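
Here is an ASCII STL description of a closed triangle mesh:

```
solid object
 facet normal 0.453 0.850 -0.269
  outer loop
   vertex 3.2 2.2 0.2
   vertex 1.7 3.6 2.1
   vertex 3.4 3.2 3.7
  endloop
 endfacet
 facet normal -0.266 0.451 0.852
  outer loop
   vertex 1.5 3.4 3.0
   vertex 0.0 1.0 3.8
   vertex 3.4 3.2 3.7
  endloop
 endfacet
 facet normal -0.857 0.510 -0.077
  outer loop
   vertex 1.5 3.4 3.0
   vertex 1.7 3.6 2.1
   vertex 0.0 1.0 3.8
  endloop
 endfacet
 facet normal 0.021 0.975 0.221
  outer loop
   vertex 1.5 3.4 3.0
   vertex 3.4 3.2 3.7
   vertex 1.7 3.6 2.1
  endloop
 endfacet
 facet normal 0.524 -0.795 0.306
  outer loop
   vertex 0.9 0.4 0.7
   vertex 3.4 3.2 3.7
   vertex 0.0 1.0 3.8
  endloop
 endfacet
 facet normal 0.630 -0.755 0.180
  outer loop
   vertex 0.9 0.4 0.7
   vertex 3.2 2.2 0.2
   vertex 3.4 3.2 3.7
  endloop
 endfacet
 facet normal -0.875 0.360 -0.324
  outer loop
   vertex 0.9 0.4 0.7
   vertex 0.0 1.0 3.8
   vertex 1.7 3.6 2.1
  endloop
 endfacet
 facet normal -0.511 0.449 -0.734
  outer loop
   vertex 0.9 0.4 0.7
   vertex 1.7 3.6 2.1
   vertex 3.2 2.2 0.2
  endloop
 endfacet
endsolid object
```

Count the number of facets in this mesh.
8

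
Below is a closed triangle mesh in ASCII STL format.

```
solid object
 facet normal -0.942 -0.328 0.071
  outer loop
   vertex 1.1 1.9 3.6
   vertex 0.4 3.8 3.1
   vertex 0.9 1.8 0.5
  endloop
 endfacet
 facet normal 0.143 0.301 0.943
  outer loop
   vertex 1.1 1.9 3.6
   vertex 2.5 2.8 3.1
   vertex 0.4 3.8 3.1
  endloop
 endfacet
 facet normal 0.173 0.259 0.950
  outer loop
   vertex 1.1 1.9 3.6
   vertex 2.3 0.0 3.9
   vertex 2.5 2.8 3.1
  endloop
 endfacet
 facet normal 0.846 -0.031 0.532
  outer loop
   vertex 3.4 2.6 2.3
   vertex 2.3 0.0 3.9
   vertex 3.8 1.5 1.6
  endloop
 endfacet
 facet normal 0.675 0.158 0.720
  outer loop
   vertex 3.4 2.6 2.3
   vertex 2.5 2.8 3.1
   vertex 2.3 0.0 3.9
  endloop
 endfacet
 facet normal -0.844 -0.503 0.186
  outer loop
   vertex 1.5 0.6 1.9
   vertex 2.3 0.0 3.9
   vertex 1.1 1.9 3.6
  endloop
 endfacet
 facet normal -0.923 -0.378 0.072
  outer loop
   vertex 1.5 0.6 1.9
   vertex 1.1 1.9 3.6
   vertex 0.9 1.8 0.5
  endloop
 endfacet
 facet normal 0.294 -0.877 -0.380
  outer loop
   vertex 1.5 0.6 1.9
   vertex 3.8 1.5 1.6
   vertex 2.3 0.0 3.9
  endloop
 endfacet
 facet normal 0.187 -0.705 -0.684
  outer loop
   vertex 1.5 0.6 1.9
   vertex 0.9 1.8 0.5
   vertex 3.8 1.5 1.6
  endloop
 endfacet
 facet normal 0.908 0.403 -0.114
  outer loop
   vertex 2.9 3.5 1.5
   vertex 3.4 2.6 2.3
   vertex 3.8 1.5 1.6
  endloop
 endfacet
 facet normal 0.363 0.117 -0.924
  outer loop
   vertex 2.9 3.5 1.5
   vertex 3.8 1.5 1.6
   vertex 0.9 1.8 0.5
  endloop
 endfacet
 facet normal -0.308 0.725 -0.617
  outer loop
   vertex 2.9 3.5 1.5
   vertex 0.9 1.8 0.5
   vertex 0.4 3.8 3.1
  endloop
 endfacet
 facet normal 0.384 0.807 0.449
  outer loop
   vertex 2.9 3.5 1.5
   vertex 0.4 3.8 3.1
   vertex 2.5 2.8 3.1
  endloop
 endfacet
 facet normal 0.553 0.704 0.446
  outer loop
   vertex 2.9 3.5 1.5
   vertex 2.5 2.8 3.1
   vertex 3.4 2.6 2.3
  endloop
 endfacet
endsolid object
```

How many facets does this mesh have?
14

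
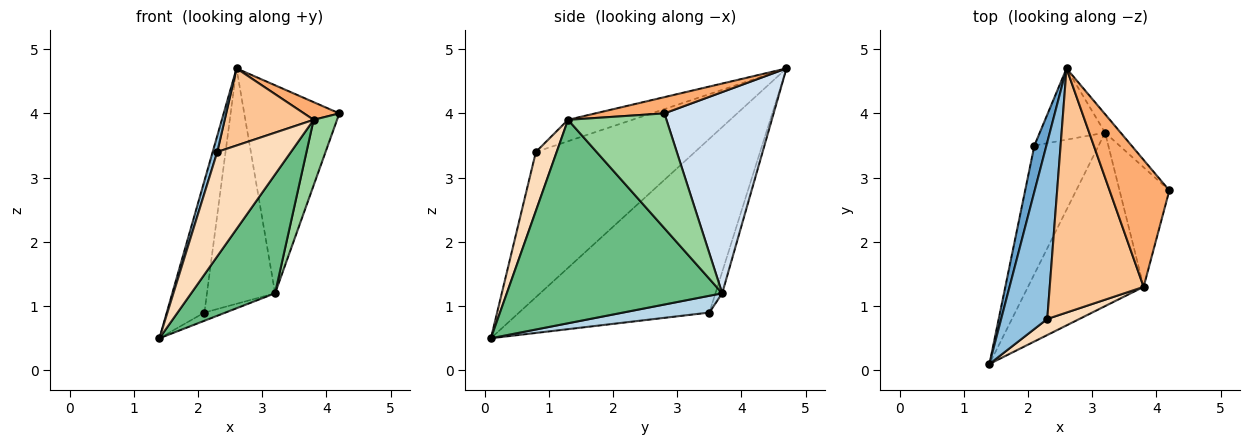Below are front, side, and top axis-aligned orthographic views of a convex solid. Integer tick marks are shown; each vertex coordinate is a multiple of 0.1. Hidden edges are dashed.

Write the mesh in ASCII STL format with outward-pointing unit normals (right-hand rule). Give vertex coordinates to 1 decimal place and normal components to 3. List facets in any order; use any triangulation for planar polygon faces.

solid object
 facet normal -0.979 0.194 0.068
  outer loop
   vertex 2.1 3.5 0.9
   vertex 1.4 0.1 0.5
   vertex 2.6 4.7 4.7
  endloop
 endfacet
 facet normal -0.953 -0.027 0.302
  outer loop
   vertex 2.3 0.8 3.4
   vertex 2.6 4.7 4.7
   vertex 1.4 0.1 0.5
  endloop
 endfacet
 facet normal 0.252 0.062 -0.966
  outer loop
   vertex 3.2 3.7 1.2
   vertex 1.4 0.1 0.5
   vertex 2.1 3.5 0.9
  endloop
 endfacet
 facet normal 0.753 0.656 -0.058
  outer loop
   vertex 3.2 3.7 1.2
   vertex 2.6 4.7 4.7
   vertex 4.2 2.8 4.0
  endloop
 endfacet
 facet normal -0.095 0.953 -0.288
  outer loop
   vertex 3.2 3.7 1.2
   vertex 2.1 3.5 0.9
   vertex 2.6 4.7 4.7
  endloop
 endfacet
 facet normal 0.260 -0.133 0.956
  outer loop
   vertex 3.8 1.3 3.9
   vertex 4.2 2.8 4.0
   vertex 2.6 4.7 4.7
  endloop
 endfacet
 facet normal -0.213 -0.294 0.932
  outer loop
   vertex 3.8 1.3 3.9
   vertex 2.6 4.7 4.7
   vertex 2.3 0.8 3.4
  endloop
 endfacet
 facet normal 0.269 -0.952 0.146
  outer loop
   vertex 3.8 1.3 3.9
   vertex 2.3 0.8 3.4
   vertex 1.4 0.1 0.5
  endloop
 endfacet
 facet normal 0.823 -0.321 -0.468
  outer loop
   vertex 3.8 1.3 3.9
   vertex 1.4 0.1 0.5
   vertex 3.2 3.7 1.2
  endloop
 endfacet
 facet normal 0.896 -0.213 -0.389
  outer loop
   vertex 3.8 1.3 3.9
   vertex 3.2 3.7 1.2
   vertex 4.2 2.8 4.0
  endloop
 endfacet
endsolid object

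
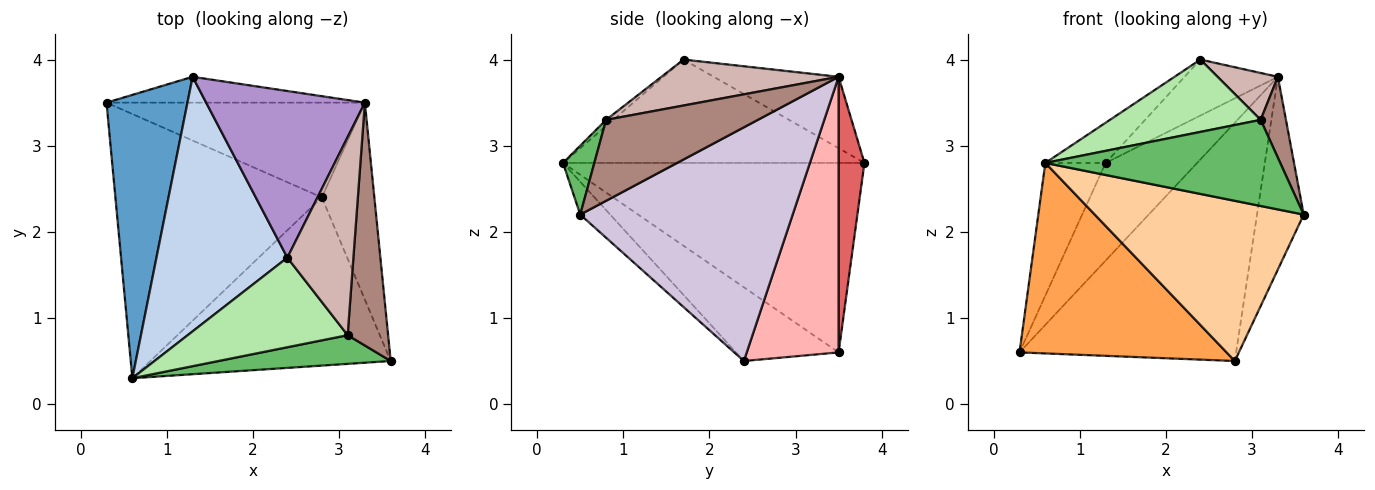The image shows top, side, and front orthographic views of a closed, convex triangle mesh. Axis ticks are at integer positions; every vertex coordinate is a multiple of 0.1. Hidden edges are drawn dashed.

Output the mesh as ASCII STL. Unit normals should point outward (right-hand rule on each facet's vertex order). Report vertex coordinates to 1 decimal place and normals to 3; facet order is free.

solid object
 facet normal -0.904 0.181 0.386
  outer loop
   vertex 1.3 3.8 2.8
   vertex 0.3 3.5 0.6
   vertex 0.6 0.3 2.8
  endloop
 endfacet
 facet normal -0.615 0.123 0.779
  outer loop
   vertex 2.4 1.7 4.0
   vertex 1.3 3.8 2.8
   vertex 0.6 0.3 2.8
  endloop
 endfacet
 facet normal -0.278 -0.562 -0.779
  outer loop
   vertex 2.8 2.4 0.5
   vertex 0.6 0.3 2.8
   vertex 0.3 3.5 0.6
  endloop
 endfacet
 facet normal -0.098 -0.686 -0.721
  outer loop
   vertex 2.8 2.4 0.5
   vertex 3.6 0.5 2.2
   vertex 0.6 0.3 2.8
  endloop
 endfacet
 facet normal 0.125 -0.941 0.314
  outer loop
   vertex 3.1 0.8 3.3
   vertex 0.6 0.3 2.8
   vertex 3.6 0.5 2.2
  endloop
 endfacet
 facet normal -0.030 -0.628 0.778
  outer loop
   vertex 3.1 0.8 3.3
   vertex 2.4 1.7 4.0
   vertex 0.6 0.3 2.8
  endloop
 endfacet
 facet normal 0.263 0.933 -0.247
  outer loop
   vertex 3.3 3.5 3.8
   vertex 0.3 3.5 0.6
   vertex 1.3 3.8 2.8
  endloop
 endfacet
 facet normal 0.367 0.865 -0.344
  outer loop
   vertex 3.3 3.5 3.8
   vertex 2.8 2.4 0.5
   vertex 0.3 3.5 0.6
  endloop
 endfacet
 facet normal -0.392 0.293 0.872
  outer loop
   vertex 3.3 3.5 3.8
   vertex 1.3 3.8 2.8
   vertex 2.4 1.7 4.0
  endloop
 endfacet
 facet normal 0.954 0.210 -0.214
  outer loop
   vertex 3.3 3.5 3.8
   vertex 3.6 0.5 2.2
   vertex 2.8 2.4 0.5
  endloop
 endfacet
 facet normal 0.885 -0.147 0.442
  outer loop
   vertex 3.3 3.5 3.8
   vertex 3.1 0.8 3.3
   vertex 3.6 0.5 2.2
  endloop
 endfacet
 facet normal 0.561 -0.191 0.806
  outer loop
   vertex 3.3 3.5 3.8
   vertex 2.4 1.7 4.0
   vertex 3.1 0.8 3.3
  endloop
 endfacet
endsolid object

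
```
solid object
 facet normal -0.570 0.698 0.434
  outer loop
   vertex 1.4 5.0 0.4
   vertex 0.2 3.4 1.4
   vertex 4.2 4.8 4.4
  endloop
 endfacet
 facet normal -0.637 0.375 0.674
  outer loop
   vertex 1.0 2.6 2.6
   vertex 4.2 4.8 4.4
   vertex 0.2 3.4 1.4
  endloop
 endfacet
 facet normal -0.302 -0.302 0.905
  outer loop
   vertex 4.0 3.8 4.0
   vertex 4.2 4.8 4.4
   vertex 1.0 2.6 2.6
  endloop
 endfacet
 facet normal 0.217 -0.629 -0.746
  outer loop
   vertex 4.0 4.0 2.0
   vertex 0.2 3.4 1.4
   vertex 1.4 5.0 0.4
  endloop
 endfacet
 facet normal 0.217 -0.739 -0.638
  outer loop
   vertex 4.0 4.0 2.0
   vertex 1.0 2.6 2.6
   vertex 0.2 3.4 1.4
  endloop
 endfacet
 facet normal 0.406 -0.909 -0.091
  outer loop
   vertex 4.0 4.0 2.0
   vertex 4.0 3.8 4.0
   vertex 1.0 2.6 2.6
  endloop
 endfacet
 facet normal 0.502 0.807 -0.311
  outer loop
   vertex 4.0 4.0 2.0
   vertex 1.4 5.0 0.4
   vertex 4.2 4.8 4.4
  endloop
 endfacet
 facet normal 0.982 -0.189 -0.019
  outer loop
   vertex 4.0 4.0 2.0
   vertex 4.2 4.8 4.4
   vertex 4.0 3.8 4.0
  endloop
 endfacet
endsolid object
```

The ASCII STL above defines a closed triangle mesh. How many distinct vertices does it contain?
6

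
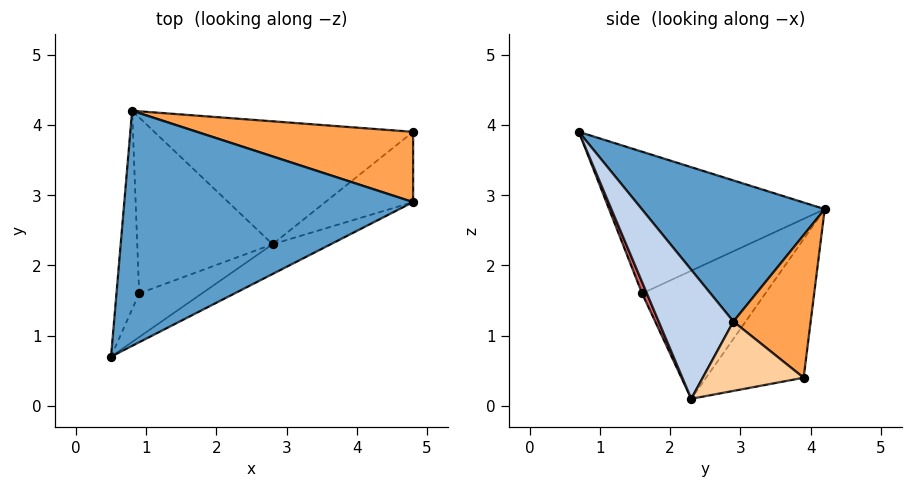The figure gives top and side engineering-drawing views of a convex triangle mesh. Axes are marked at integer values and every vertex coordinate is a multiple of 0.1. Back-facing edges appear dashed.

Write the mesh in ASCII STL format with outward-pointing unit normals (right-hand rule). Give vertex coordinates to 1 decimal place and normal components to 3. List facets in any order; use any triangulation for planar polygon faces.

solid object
 facet normal 0.426 0.238 0.873
  outer loop
   vertex 0.8 4.2 2.8
   vertex 0.5 0.7 3.9
   vertex 4.8 2.9 1.2
  endloop
 endfacet
 facet normal 0.365 -0.916 -0.165
  outer loop
   vertex 2.8 2.3 0.1
   vertex 4.8 2.9 1.2
   vertex 0.5 0.7 3.9
  endloop
 endfacet
 facet normal 0.458 0.555 0.694
  outer loop
   vertex 4.8 3.9 0.4
   vertex 0.8 4.2 2.8
   vertex 4.8 2.9 1.2
  endloop
 endfacet
 facet normal 0.525 -0.532 -0.665
  outer loop
   vertex 4.8 3.9 0.4
   vertex 4.8 2.9 1.2
   vertex 2.8 2.3 0.1
  endloop
 endfacet
 facet normal -0.377 0.603 -0.703
  outer loop
   vertex 4.8 3.9 0.4
   vertex 2.8 2.3 0.1
   vertex 0.8 4.2 2.8
  endloop
 endfacet
 facet normal -0.987 0.035 -0.158
  outer loop
   vertex 0.9 1.6 1.6
   vertex 0.5 0.7 3.9
   vertex 0.8 4.2 2.8
  endloop
 endfacet
 facet normal 0.064 -0.933 -0.354
  outer loop
   vertex 0.9 1.6 1.6
   vertex 2.8 2.3 0.1
   vertex 0.5 0.7 3.9
  endloop
 endfacet
 facet normal -0.657 0.295 -0.694
  outer loop
   vertex 0.9 1.6 1.6
   vertex 0.8 4.2 2.8
   vertex 2.8 2.3 0.1
  endloop
 endfacet
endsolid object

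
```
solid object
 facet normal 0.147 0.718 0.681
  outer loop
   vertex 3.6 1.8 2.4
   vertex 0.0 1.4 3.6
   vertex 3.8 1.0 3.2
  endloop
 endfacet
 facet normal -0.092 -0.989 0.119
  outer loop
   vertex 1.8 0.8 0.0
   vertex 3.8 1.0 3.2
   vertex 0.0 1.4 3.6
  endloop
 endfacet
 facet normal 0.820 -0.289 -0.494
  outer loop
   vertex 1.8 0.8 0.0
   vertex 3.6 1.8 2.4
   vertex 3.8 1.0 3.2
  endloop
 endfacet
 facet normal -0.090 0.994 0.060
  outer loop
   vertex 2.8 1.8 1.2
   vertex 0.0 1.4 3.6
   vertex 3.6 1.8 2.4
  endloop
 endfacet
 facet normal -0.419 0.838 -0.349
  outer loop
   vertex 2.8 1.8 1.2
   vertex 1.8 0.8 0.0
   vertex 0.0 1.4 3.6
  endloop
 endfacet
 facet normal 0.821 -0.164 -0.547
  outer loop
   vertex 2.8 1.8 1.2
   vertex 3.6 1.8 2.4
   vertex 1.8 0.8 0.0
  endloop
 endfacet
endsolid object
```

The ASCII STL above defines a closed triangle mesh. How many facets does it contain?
6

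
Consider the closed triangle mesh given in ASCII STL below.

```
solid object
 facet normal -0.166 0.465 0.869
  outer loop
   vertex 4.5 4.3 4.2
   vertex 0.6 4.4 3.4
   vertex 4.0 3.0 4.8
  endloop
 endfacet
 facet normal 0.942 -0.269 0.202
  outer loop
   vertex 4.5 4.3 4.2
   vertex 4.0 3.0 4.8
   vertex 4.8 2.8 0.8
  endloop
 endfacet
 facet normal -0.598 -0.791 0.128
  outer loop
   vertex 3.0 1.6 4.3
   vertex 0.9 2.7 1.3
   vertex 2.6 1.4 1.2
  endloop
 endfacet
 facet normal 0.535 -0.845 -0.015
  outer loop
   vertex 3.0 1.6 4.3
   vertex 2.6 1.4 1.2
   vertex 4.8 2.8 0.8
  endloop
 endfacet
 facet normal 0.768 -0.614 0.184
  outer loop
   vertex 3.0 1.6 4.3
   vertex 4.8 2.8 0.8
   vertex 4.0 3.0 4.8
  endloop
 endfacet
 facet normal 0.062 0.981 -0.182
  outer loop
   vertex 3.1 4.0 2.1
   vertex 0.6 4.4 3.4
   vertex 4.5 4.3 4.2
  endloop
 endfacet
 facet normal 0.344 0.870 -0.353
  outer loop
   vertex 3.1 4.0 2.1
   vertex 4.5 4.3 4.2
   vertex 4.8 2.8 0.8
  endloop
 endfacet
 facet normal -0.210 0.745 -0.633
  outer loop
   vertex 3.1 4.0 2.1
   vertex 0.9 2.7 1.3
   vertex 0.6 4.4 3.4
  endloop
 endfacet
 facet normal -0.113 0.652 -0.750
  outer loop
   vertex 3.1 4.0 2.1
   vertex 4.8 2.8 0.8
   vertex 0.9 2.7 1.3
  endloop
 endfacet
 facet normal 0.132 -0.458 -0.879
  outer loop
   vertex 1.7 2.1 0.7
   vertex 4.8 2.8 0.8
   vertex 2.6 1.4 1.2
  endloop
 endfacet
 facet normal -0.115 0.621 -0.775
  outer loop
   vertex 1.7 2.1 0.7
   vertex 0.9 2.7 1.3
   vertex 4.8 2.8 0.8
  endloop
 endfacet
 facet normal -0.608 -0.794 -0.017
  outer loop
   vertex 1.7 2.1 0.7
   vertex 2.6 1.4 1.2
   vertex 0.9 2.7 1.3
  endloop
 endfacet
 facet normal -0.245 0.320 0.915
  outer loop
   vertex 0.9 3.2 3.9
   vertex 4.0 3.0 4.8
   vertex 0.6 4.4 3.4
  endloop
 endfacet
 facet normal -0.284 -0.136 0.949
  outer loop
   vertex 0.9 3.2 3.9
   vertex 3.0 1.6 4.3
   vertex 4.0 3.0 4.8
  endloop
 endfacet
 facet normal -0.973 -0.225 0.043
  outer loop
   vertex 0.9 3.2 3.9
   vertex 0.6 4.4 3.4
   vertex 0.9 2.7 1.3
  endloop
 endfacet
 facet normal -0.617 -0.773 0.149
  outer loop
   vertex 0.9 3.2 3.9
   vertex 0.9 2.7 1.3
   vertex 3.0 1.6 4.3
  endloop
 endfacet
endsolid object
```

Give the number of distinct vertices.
10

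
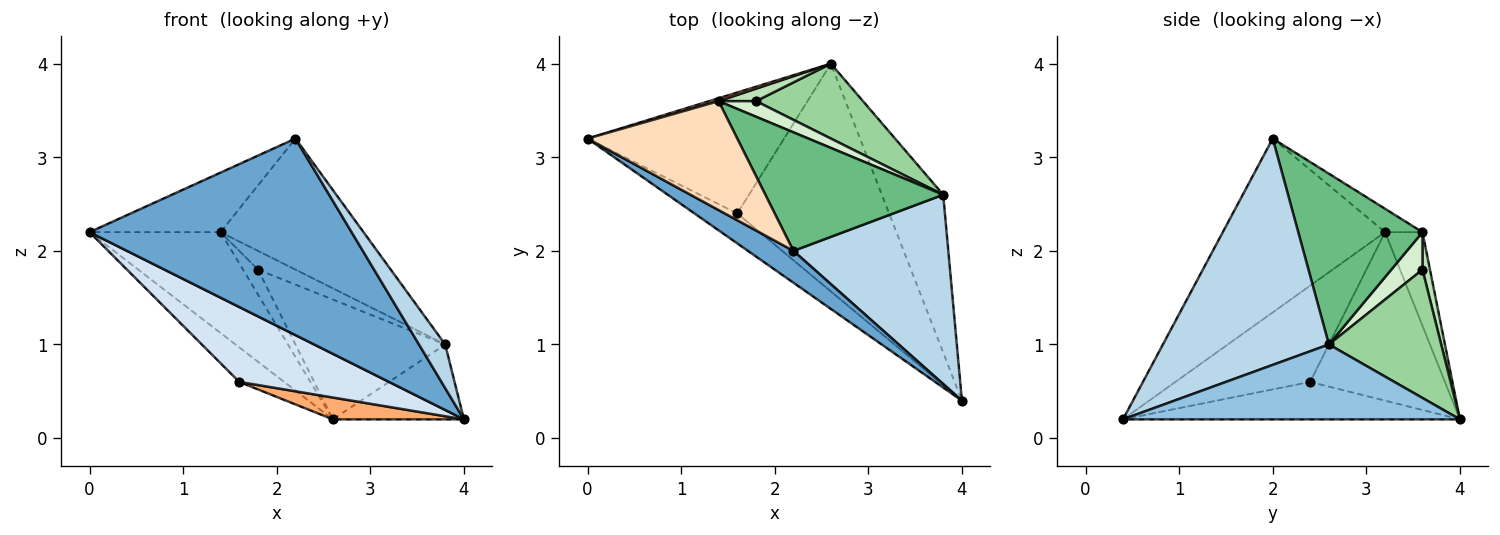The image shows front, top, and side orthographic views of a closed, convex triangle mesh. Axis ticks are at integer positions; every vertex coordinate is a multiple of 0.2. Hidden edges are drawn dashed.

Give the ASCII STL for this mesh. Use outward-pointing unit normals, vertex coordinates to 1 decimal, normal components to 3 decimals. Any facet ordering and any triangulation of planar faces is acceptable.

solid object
 facet normal -0.521 -0.842 0.136
  outer loop
   vertex 2.2 2.0 3.2
   vertex 0.0 3.2 2.2
   vertex 4.0 0.4 0.2
  endloop
 endfacet
 facet normal 0.741 0.288 -0.607
  outer loop
   vertex 3.8 2.6 1.0
   vertex 4.0 0.4 0.2
   vertex 2.6 4.0 0.2
  endloop
 endfacet
 facet normal 0.818 -0.129 0.560
  outer loop
   vertex 3.8 2.6 1.0
   vertex 2.2 2.0 3.2
   vertex 4.0 0.4 0.2
  endloop
 endfacet
 facet normal -0.641 -0.712 -0.285
  outer loop
   vertex 1.6 2.4 0.6
   vertex 4.0 0.4 0.2
   vertex 0.0 3.2 2.2
  endloop
 endfacet
 facet normal -0.636 0.212 -0.742
  outer loop
   vertex 1.6 2.4 0.6
   vertex 0.0 3.2 2.2
   vertex 2.6 4.0 0.2
  endloop
 endfacet
 facet normal -0.238 -0.093 -0.967
  outer loop
   vertex 1.6 2.4 0.6
   vertex 2.6 4.0 0.2
   vertex 4.0 0.4 0.2
  endloop
 endfacet
 facet normal -0.275 0.961 0.027
  outer loop
   vertex 1.4 3.6 2.2
   vertex 2.6 4.0 0.2
   vertex 0.0 3.2 2.2
  endloop
 endfacet
 facet normal -0.136 0.475 0.869
  outer loop
   vertex 1.4 3.6 2.2
   vertex 0.0 3.2 2.2
   vertex 2.2 2.0 3.2
  endloop
 endfacet
 facet normal 0.542 0.623 0.564
  outer loop
   vertex 1.4 3.6 2.2
   vertex 2.2 2.0 3.2
   vertex 3.8 2.6 1.0
  endloop
 endfacet
 facet normal 0.537 0.716 0.447
  outer loop
   vertex 1.8 3.6 1.8
   vertex 3.8 2.6 1.0
   vertex 2.6 4.0 0.2
  endloop
 endfacet
 facet normal 0.408 0.816 0.408
  outer loop
   vertex 1.8 3.6 1.8
   vertex 2.6 4.0 0.2
   vertex 1.4 3.6 2.2
  endloop
 endfacet
 facet normal 0.539 0.647 0.539
  outer loop
   vertex 1.8 3.6 1.8
   vertex 1.4 3.6 2.2
   vertex 3.8 2.6 1.0
  endloop
 endfacet
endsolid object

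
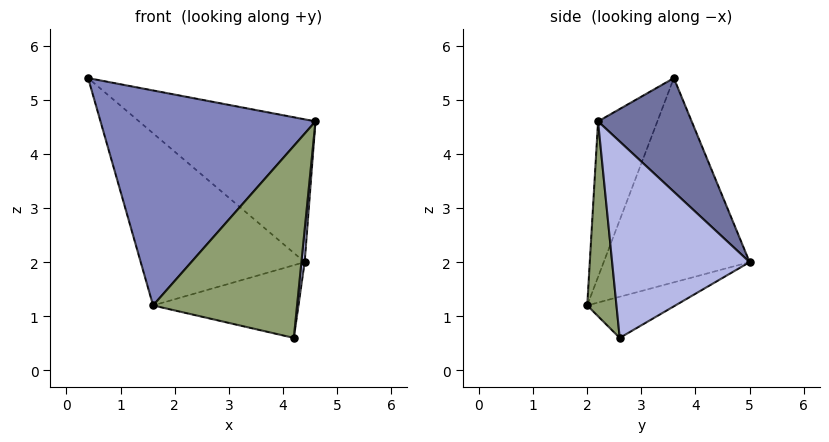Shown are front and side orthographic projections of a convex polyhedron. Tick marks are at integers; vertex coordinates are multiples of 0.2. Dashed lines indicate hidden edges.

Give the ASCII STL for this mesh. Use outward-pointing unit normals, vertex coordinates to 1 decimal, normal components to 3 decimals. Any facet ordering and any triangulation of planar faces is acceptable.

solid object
 facet normal 0.346 0.652 0.675
  outer loop
   vertex 4.4 5.0 2.0
   vertex 0.4 3.6 5.4
   vertex 4.6 2.2 4.6
  endloop
 endfacet
 facet normal -0.255 -0.926 0.280
  outer loop
   vertex 1.6 2.0 1.2
   vertex 4.6 2.2 4.6
   vertex 0.4 3.6 5.4
  endloop
 endfacet
 facet normal -0.601 0.675 -0.429
  outer loop
   vertex 1.6 2.0 1.2
   vertex 0.4 3.6 5.4
   vertex 4.4 5.0 2.0
  endloop
 endfacet
 facet normal 0.995 -0.023 -0.102
  outer loop
   vertex 4.2 2.6 0.6
   vertex 4.4 5.0 2.0
   vertex 4.6 2.2 4.6
  endloop
 endfacet
 facet normal 0.198 -0.973 -0.117
  outer loop
   vertex 4.2 2.6 0.6
   vertex 4.6 2.2 4.6
   vertex 1.6 2.0 1.2
  endloop
 endfacet
 facet normal -0.303 0.499 -0.812
  outer loop
   vertex 4.2 2.6 0.6
   vertex 1.6 2.0 1.2
   vertex 4.4 5.0 2.0
  endloop
 endfacet
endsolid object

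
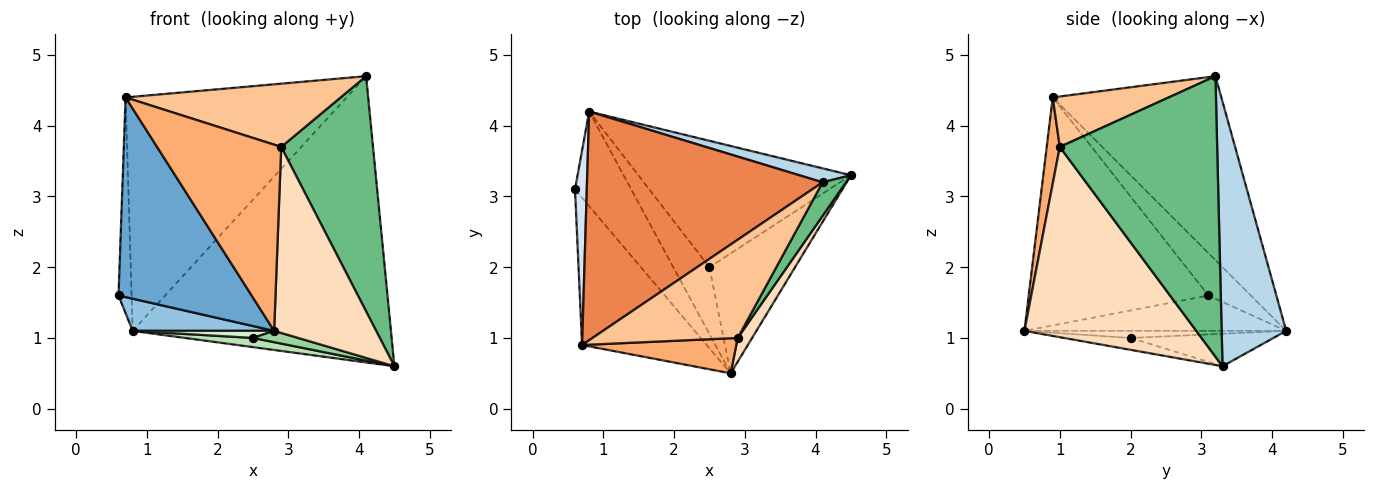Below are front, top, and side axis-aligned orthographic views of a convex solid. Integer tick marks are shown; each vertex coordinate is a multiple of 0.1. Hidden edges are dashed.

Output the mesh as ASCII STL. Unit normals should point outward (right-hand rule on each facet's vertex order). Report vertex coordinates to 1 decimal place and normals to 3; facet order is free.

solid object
 facet normal -0.736 -0.545 -0.402
  outer loop
   vertex 0.7 0.9 4.4
   vertex 0.6 3.1 1.6
   vertex 2.8 0.5 1.1
  endloop
 endfacet
 facet normal -0.512 -0.277 -0.813
  outer loop
   vertex 0.8 4.2 1.1
   vertex 2.8 0.5 1.1
   vertex 0.6 3.1 1.6
  endloop
 endfacet
 facet normal 0.242 0.969 0.047
  outer loop
   vertex 0.8 4.2 1.1
   vertex 4.1 3.2 4.7
   vertex 4.5 3.3 0.6
  endloop
 endfacet
 facet normal -0.924 0.285 0.257
  outer loop
   vertex 0.8 4.2 1.1
   vertex 0.6 3.1 1.6
   vertex 0.7 0.9 4.4
  endloop
 endfacet
 facet normal -0.479 0.628 0.613
  outer loop
   vertex 0.8 4.2 1.1
   vertex 0.7 0.9 4.4
   vertex 4.1 3.2 4.7
  endloop
 endfacet
 facet normal 0.103 -0.978 0.184
  outer loop
   vertex 2.9 1.0 3.7
   vertex 0.7 0.9 4.4
   vertex 2.8 0.5 1.1
  endloop
 endfacet
 facet normal 0.280 -0.520 0.807
  outer loop
   vertex 2.9 1.0 3.7
   vertex 4.1 3.2 4.7
   vertex 0.7 0.9 4.4
  endloop
 endfacet
 facet normal 0.858 -0.509 0.065
  outer loop
   vertex 2.9 1.0 3.7
   vertex 2.8 0.5 1.1
   vertex 4.5 3.3 0.6
  endloop
 endfacet
 facet normal 0.862 -0.503 0.072
  outer loop
   vertex 2.9 1.0 3.7
   vertex 4.5 3.3 0.6
   vertex 4.1 3.2 4.7
  endloop
 endfacet
 facet normal -0.137 -0.093 -0.986
  outer loop
   vertex 2.5 2.0 1.0
   vertex 4.5 3.3 0.6
   vertex 2.8 0.5 1.1
  endloop
 endfacet
 facet normal -0.151 -0.072 -0.986
  outer loop
   vertex 2.5 2.0 1.0
   vertex 0.8 4.2 1.1
   vertex 4.5 3.3 0.6
  endloop
 endfacet
 facet normal -0.191 -0.103 -0.976
  outer loop
   vertex 2.5 2.0 1.0
   vertex 2.8 0.5 1.1
   vertex 0.8 4.2 1.1
  endloop
 endfacet
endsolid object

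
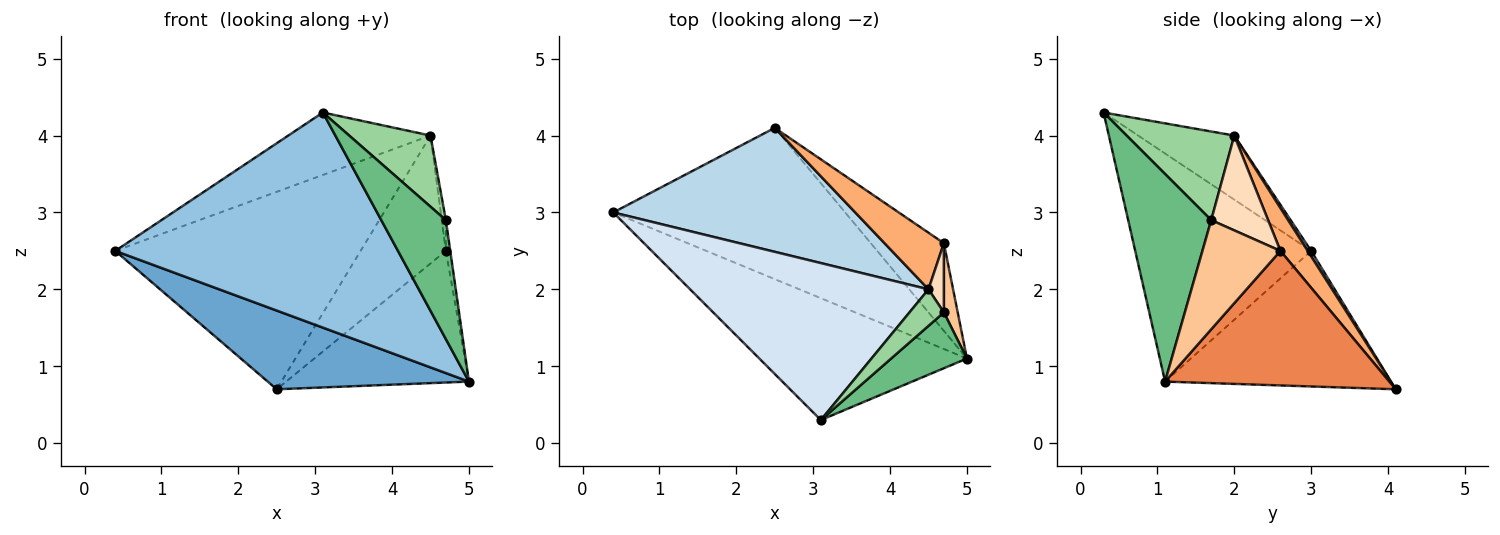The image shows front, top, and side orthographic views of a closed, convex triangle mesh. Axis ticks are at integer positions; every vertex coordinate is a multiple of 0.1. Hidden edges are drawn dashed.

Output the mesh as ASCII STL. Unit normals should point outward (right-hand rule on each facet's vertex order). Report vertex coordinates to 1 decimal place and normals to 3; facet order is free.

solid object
 facet normal -0.460 -0.410 -0.787
  outer loop
   vertex 2.5 4.1 0.7
   vertex 5.0 1.1 0.8
   vertex 0.4 3.0 2.5
  endloop
 endfacet
 facet normal -0.476 -0.765 -0.433
  outer loop
   vertex 3.1 0.3 4.3
   vertex 0.4 3.0 2.5
   vertex 5.0 1.1 0.8
  endloop
 endfacet
 facet normal 0.012 0.847 0.532
  outer loop
   vertex 4.5 2.0 4.0
   vertex 2.5 4.1 0.7
   vertex 0.4 3.0 2.5
  endloop
 endfacet
 facet normal -0.242 0.359 0.901
  outer loop
   vertex 4.5 2.0 4.0
   vertex 0.4 3.0 2.5
   vertex 3.1 0.3 4.3
  endloop
 endfacet
 facet normal 0.714 0.582 -0.388
  outer loop
   vertex 4.7 2.6 2.5
   vertex 5.0 1.1 0.8
   vertex 2.5 4.1 0.7
  endloop
 endfacet
 facet normal 0.281 0.878 0.388
  outer loop
   vertex 4.7 2.6 2.5
   vertex 2.5 4.1 0.7
   vertex 4.5 2.0 4.0
  endloop
 endfacet
 facet normal 0.991 0.056 0.126
  outer loop
   vertex 4.7 1.7 2.9
   vertex 5.0 1.1 0.8
   vertex 4.7 2.6 2.5
  endloop
 endfacet
 facet normal 0.985 0.071 0.160
  outer loop
   vertex 4.7 1.7 2.9
   vertex 4.7 2.6 2.5
   vertex 4.5 2.0 4.0
  endloop
 endfacet
 facet normal 0.758 -0.590 0.277
  outer loop
   vertex 4.7 1.7 2.9
   vertex 3.1 0.3 4.3
   vertex 5.0 1.1 0.8
  endloop
 endfacet
 facet normal 0.762 -0.576 0.296
  outer loop
   vertex 4.7 1.7 2.9
   vertex 4.5 2.0 4.0
   vertex 3.1 0.3 4.3
  endloop
 endfacet
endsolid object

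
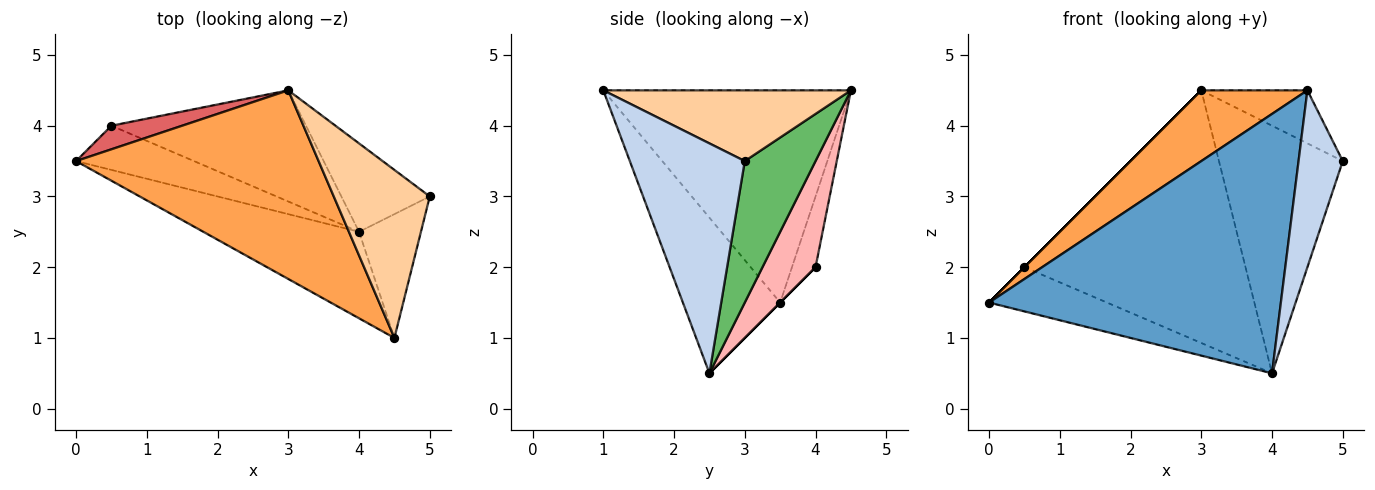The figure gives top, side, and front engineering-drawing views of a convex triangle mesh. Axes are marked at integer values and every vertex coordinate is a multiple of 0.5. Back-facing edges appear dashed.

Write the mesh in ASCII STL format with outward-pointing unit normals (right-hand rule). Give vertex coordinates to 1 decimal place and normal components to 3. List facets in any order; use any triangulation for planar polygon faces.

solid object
 facet normal -0.302 -0.905 -0.302
  outer loop
   vertex 4.0 2.5 0.5
   vertex 4.5 1.0 4.5
   vertex 0.0 3.5 1.5
  endloop
 endfacet
 facet normal 0.905 -0.348 -0.244
  outer loop
   vertex 4.0 2.5 0.5
   vertex 5.0 3.0 3.5
   vertex 4.5 1.0 4.5
  endloop
 endfacet
 facet normal -0.634 -0.272 0.724
  outer loop
   vertex 3.0 4.5 4.5
   vertex 0.0 3.5 1.5
   vertex 4.5 1.0 4.5
  endloop
 endfacet
 facet normal 0.575 0.246 0.780
  outer loop
   vertex 3.0 4.5 4.5
   vertex 4.5 1.0 4.5
   vertex 5.0 3.0 3.5
  endloop
 endfacet
 facet normal 0.474 0.829 -0.296
  outer loop
   vertex 3.0 4.5 4.5
   vertex 5.0 3.0 3.5
   vertex 4.0 2.5 0.5
  endloop
 endfacet
 facet normal 0.000 0.707 -0.707
  outer loop
   vertex 0.5 4.0 2.0
   vertex 4.0 2.5 0.5
   vertex 0.0 3.5 1.5
  endloop
 endfacet
 facet normal -0.707 0.000 0.707
  outer loop
   vertex 0.5 4.0 2.0
   vertex 0.0 3.5 1.5
   vertex 3.0 4.5 4.5
  endloop
 endfacet
 facet normal 0.215 0.894 -0.393
  outer loop
   vertex 0.5 4.0 2.0
   vertex 3.0 4.5 4.5
   vertex 4.0 2.5 0.5
  endloop
 endfacet
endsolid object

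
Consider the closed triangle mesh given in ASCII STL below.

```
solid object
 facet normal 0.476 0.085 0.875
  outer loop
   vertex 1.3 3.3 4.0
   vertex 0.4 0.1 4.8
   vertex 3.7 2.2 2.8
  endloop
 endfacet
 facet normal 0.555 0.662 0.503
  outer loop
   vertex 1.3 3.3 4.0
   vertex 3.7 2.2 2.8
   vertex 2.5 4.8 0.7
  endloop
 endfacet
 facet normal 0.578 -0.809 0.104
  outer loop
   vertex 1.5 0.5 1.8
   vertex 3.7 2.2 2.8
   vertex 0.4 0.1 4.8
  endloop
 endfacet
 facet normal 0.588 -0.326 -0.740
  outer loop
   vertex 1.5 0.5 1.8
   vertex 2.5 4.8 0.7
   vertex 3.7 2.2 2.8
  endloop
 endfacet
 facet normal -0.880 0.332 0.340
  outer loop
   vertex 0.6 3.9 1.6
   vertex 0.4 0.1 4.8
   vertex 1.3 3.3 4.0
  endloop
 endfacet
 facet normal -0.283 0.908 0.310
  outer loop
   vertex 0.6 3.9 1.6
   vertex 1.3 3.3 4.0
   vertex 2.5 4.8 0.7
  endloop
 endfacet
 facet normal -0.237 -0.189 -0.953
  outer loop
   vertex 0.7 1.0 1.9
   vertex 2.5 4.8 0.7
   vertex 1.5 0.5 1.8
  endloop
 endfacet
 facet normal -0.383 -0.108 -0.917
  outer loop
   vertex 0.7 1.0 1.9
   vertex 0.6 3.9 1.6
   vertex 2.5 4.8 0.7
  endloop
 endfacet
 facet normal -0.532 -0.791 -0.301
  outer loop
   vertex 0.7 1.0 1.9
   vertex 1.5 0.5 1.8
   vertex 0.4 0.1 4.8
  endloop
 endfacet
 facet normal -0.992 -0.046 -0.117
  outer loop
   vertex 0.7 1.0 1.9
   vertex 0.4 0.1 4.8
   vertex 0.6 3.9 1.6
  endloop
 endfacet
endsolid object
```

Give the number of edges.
15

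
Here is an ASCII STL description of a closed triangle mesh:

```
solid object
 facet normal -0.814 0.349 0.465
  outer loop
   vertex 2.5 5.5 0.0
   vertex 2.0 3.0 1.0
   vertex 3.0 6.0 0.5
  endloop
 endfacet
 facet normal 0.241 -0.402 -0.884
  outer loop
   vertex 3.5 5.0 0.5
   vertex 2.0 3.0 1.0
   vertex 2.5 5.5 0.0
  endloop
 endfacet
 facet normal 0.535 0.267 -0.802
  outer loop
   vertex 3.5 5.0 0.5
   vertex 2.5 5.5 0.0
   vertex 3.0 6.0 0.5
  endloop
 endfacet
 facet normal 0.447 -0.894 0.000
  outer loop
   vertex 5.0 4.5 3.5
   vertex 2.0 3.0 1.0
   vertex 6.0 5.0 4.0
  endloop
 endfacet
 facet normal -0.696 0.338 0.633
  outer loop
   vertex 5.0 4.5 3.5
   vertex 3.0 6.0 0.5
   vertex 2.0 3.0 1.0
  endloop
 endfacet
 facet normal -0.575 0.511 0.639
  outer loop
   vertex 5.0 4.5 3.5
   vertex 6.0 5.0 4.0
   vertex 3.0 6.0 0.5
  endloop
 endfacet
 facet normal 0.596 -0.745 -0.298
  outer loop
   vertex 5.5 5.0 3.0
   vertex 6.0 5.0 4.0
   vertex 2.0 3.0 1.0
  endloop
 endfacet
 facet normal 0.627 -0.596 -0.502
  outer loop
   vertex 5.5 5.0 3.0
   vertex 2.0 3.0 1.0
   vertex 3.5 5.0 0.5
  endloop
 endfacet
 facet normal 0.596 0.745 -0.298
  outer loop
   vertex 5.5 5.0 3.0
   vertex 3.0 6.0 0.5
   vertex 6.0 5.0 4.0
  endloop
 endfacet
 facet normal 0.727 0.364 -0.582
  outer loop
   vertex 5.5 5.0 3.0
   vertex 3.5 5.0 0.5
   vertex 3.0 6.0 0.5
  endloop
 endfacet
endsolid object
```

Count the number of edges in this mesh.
15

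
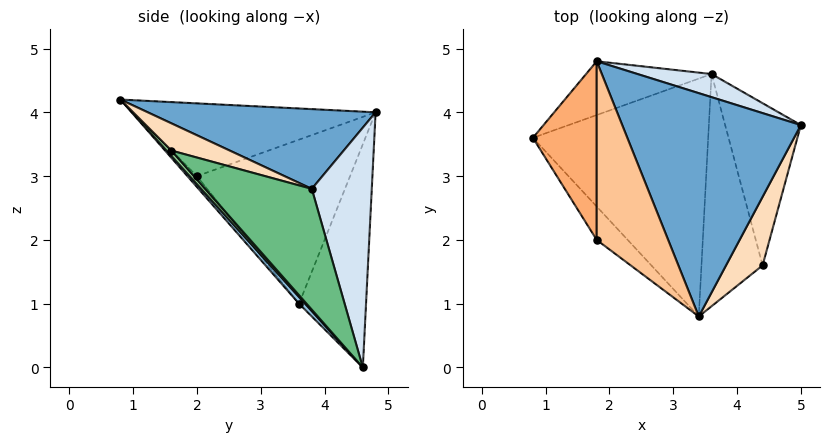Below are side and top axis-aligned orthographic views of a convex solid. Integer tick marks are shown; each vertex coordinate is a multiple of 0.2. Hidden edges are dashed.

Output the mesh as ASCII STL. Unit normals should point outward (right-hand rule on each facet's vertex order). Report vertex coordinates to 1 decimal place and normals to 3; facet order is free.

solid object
 facet normal 0.399 0.204 0.894
  outer loop
   vertex 1.8 4.8 4.0
   vertex 3.4 0.8 4.2
   vertex 5.0 3.8 2.8
  endloop
 endfacet
 facet normal 0.026 -0.742 -0.670
  outer loop
   vertex 3.6 4.6 0.0
   vertex 3.4 0.8 4.2
   vertex 0.8 3.6 1.0
  endloop
 endfacet
 facet normal -0.398 0.890 -0.223
  outer loop
   vertex 3.6 4.6 0.0
   vertex 0.8 3.6 1.0
   vertex 1.8 4.8 4.0
  endloop
 endfacet
 facet normal 0.331 0.938 0.102
  outer loop
   vertex 3.6 4.6 0.0
   vertex 1.8 4.8 4.0
   vertex 5.0 3.8 2.8
  endloop
 endfacet
 facet normal -0.195 -0.811 -0.552
  outer loop
   vertex 1.8 2.0 3.0
   vertex 0.8 3.6 1.0
   vertex 3.4 0.8 4.2
  endloop
 endfacet
 facet normal -0.924 -0.128 0.359
  outer loop
   vertex 1.8 2.0 3.0
   vertex 1.8 4.8 4.0
   vertex 0.8 3.6 1.0
  endloop
 endfacet
 facet normal -0.692 -0.243 0.680
  outer loop
   vertex 1.8 2.0 3.0
   vertex 3.4 0.8 4.2
   vertex 1.8 4.8 4.0
  endloop
 endfacet
 facet normal 0.596 0.056 0.801
  outer loop
   vertex 4.4 1.6 3.4
   vertex 5.0 3.8 2.8
   vertex 3.4 0.8 4.2
  endloop
 endfacet
 facet normal 0.793 -0.352 -0.497
  outer loop
   vertex 4.4 1.6 3.4
   vertex 3.6 4.6 0.0
   vertex 5.0 3.8 2.8
  endloop
 endfacet
 facet normal 0.059 -0.742 -0.668
  outer loop
   vertex 4.4 1.6 3.4
   vertex 3.4 0.8 4.2
   vertex 3.6 4.6 0.0
  endloop
 endfacet
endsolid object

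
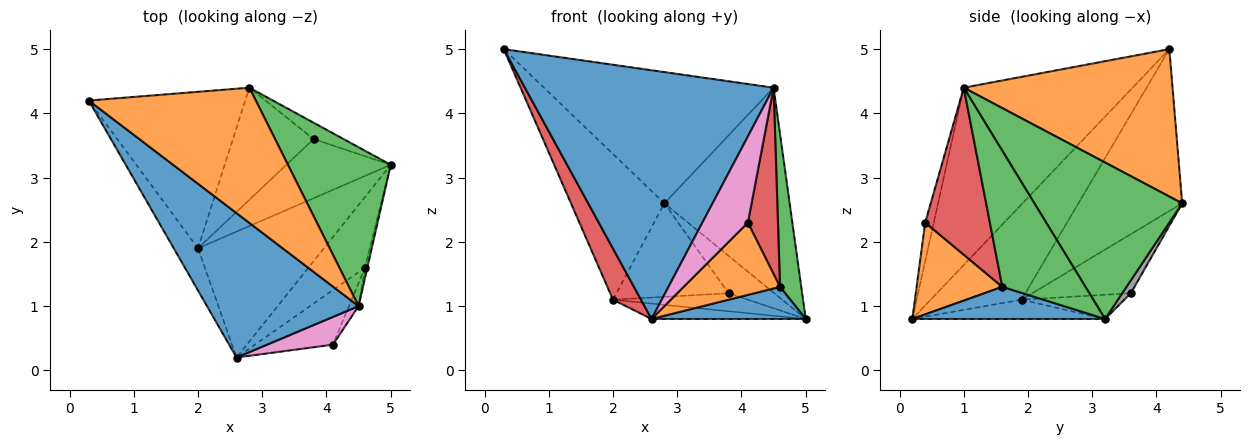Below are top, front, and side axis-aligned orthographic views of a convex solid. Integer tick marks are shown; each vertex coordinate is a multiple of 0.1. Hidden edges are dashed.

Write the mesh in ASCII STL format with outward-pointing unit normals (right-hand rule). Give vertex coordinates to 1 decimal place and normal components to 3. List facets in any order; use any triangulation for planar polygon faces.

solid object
 facet normal -0.506 -0.746 0.433
  outer loop
   vertex 4.5 1.0 4.4
   vertex 0.3 4.2 5.0
   vertex 2.6 0.2 0.8
  endloop
 endfacet
 facet normal 0.535 0.588 0.606
  outer loop
   vertex 4.5 1.0 4.4
   vertex 2.8 4.4 2.6
   vertex 0.3 4.2 5.0
  endloop
 endfacet
 facet normal 0.682 0.578 0.448
  outer loop
   vertex 4.5 1.0 4.4
   vertex 5.0 3.2 0.8
   vertex 2.8 4.4 2.6
  endloop
 endfacet
 facet normal -0.929 -0.286 -0.236
  outer loop
   vertex 2.0 1.9 1.1
   vertex 2.6 0.2 0.8
   vertex 0.3 4.2 5.0
  endloop
 endfacet
 facet normal -0.604 0.543 -0.584
  outer loop
   vertex 2.0 1.9 1.1
   vertex 0.3 4.2 5.0
   vertex 2.8 4.4 2.6
  endloop
 endfacet
 facet normal -0.150 0.120 -0.981
  outer loop
   vertex 2.0 1.9 1.1
   vertex 5.0 3.2 0.8
   vertex 2.6 0.2 0.8
  endloop
 endfacet
 facet normal -0.176 -0.937 0.301
  outer loop
   vertex 4.1 0.4 2.3
   vertex 4.5 1.0 4.4
   vertex 2.6 0.2 0.8
  endloop
 endfacet
 facet normal 0.169 0.903 -0.395
  outer loop
   vertex 3.8 3.6 1.2
   vertex 2.8 4.4 2.6
   vertex 5.0 3.2 0.8
  endloop
 endfacet
 facet normal -0.217 0.284 -0.934
  outer loop
   vertex 3.8 3.6 1.2
   vertex 5.0 3.2 0.8
   vertex 2.0 1.9 1.1
  endloop
 endfacet
 facet normal -0.490 0.558 -0.669
  outer loop
   vertex 3.8 3.6 1.2
   vertex 2.0 1.9 1.1
   vertex 2.8 4.4 2.6
  endloop
 endfacet
 facet normal 0.459 -0.368 -0.809
  outer loop
   vertex 4.6 1.6 1.3
   vertex 2.6 0.2 0.8
   vertex 5.0 3.2 0.8
  endloop
 endfacet
 facet normal 0.578 -0.651 -0.492
  outer loop
   vertex 4.6 1.6 1.3
   vertex 4.1 0.4 2.3
   vertex 2.6 0.2 0.8
  endloop
 endfacet
 facet normal 0.969 -0.247 -0.017
  outer loop
   vertex 4.6 1.6 1.3
   vertex 5.0 3.2 0.8
   vertex 4.5 1.0 4.4
  endloop
 endfacet
 facet normal 0.906 -0.421 -0.052
  outer loop
   vertex 4.6 1.6 1.3
   vertex 4.5 1.0 4.4
   vertex 4.1 0.4 2.3
  endloop
 endfacet
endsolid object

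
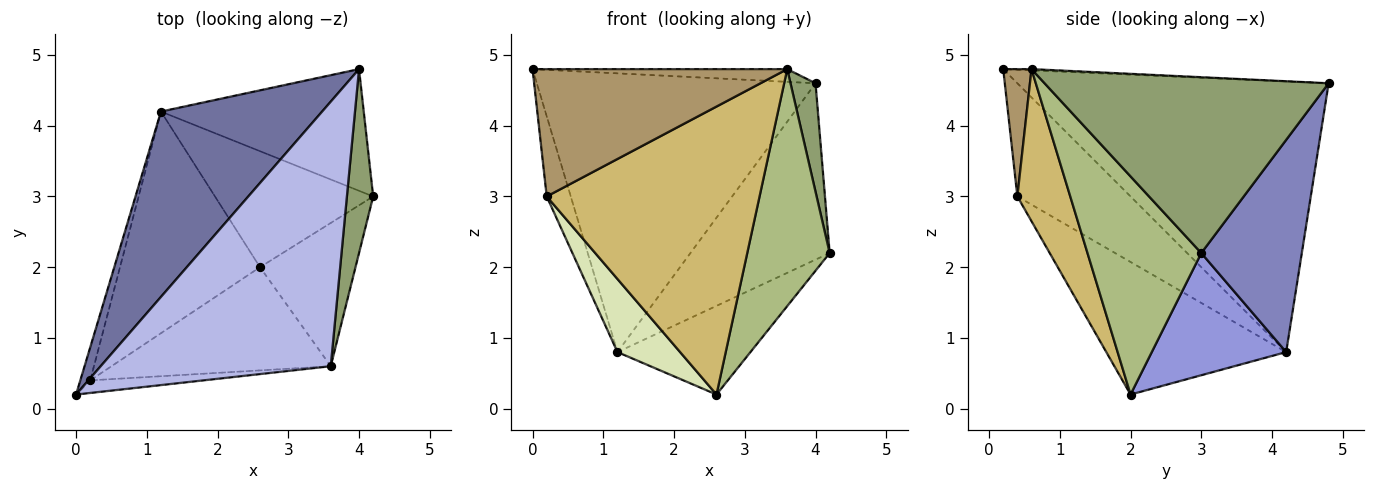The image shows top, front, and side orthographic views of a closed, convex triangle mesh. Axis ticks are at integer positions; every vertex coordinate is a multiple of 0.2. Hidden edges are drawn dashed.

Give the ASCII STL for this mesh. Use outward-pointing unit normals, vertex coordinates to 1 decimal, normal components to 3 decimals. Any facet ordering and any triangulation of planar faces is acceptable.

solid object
 facet normal -0.681 0.610 0.405
  outer loop
   vertex 1.2 4.2 0.8
   vertex 0.0 0.2 4.8
   vertex 4.0 4.8 4.6
  endloop
 endfacet
 facet normal 0.511 0.708 -0.488
  outer loop
   vertex 1.2 4.2 0.8
   vertex 4.0 4.8 4.6
   vertex 4.2 3.0 2.2
  endloop
 endfacet
 facet normal 0.523 0.518 -0.677
  outer loop
   vertex 1.2 4.2 0.8
   vertex 4.2 3.0 2.2
   vertex 2.6 2.0 0.2
  endloop
 endfacet
 facet normal -0.005 0.048 0.999
  outer loop
   vertex 3.6 0.6 4.8
   vertex 4.0 4.8 4.6
   vertex 0.0 0.2 4.8
  endloop
 endfacet
 facet normal 0.985 -0.087 0.147
  outer loop
   vertex 3.6 0.6 4.8
   vertex 4.2 3.0 2.2
   vertex 4.0 4.8 4.6
  endloop
 endfacet
 facet normal 0.763 -0.553 -0.334
  outer loop
   vertex 3.6 0.6 4.8
   vertex 2.6 2.0 0.2
   vertex 4.2 3.0 2.2
  endloop
 endfacet
 facet normal -0.975 0.207 -0.085
  outer loop
   vertex 0.2 0.4 3.0
   vertex 0.0 0.2 4.8
   vertex 1.2 4.2 0.8
  endloop
 endfacet
 facet normal -0.669 -0.233 -0.706
  outer loop
   vertex 0.2 0.4 3.0
   vertex 1.2 4.2 0.8
   vertex 2.6 2.0 0.2
  endloop
 endfacet
 facet normal 0.110 -0.989 -0.098
  outer loop
   vertex 0.2 0.4 3.0
   vertex 3.6 0.6 4.8
   vertex 0.0 0.2 4.8
  endloop
 endfacet
 facet normal 0.228 -0.917 -0.328
  outer loop
   vertex 0.2 0.4 3.0
   vertex 2.6 2.0 0.2
   vertex 3.6 0.6 4.8
  endloop
 endfacet
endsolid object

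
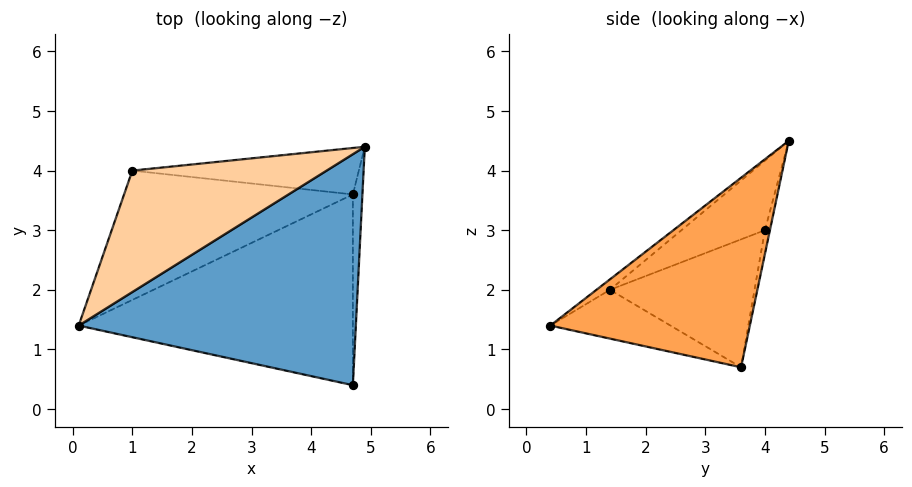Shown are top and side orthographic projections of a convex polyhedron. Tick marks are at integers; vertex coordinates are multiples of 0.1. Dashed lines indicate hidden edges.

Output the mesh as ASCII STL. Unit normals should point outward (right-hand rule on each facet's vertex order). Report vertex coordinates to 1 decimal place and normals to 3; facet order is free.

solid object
 facet normal -0.030 -0.611 0.791
  outer loop
   vertex 4.7 0.4 1.4
   vertex 4.9 4.4 4.5
   vertex 0.1 1.4 2.0
  endloop
 endfacet
 facet normal -0.171 -0.211 -0.962
  outer loop
   vertex 4.7 3.6 0.7
   vertex 4.7 0.4 1.4
   vertex 0.1 1.4 2.0
  endloop
 endfacet
 facet normal 0.999 -0.011 -0.050
  outer loop
   vertex 4.7 3.6 0.7
   vertex 4.9 4.4 4.5
   vertex 4.7 0.4 1.4
  endloop
 endfacet
 facet normal -0.327 -0.238 0.914
  outer loop
   vertex 1.0 4.0 3.0
   vertex 0.1 1.4 2.0
   vertex 4.9 4.4 4.5
  endloop
 endfacet
 facet normal -0.436 0.451 -0.779
  outer loop
   vertex 1.0 4.0 3.0
   vertex 4.7 3.6 0.7
   vertex 0.1 1.4 2.0
  endloop
 endfacet
 facet normal -0.022 0.979 -0.205
  outer loop
   vertex 1.0 4.0 3.0
   vertex 4.9 4.4 4.5
   vertex 4.7 3.6 0.7
  endloop
 endfacet
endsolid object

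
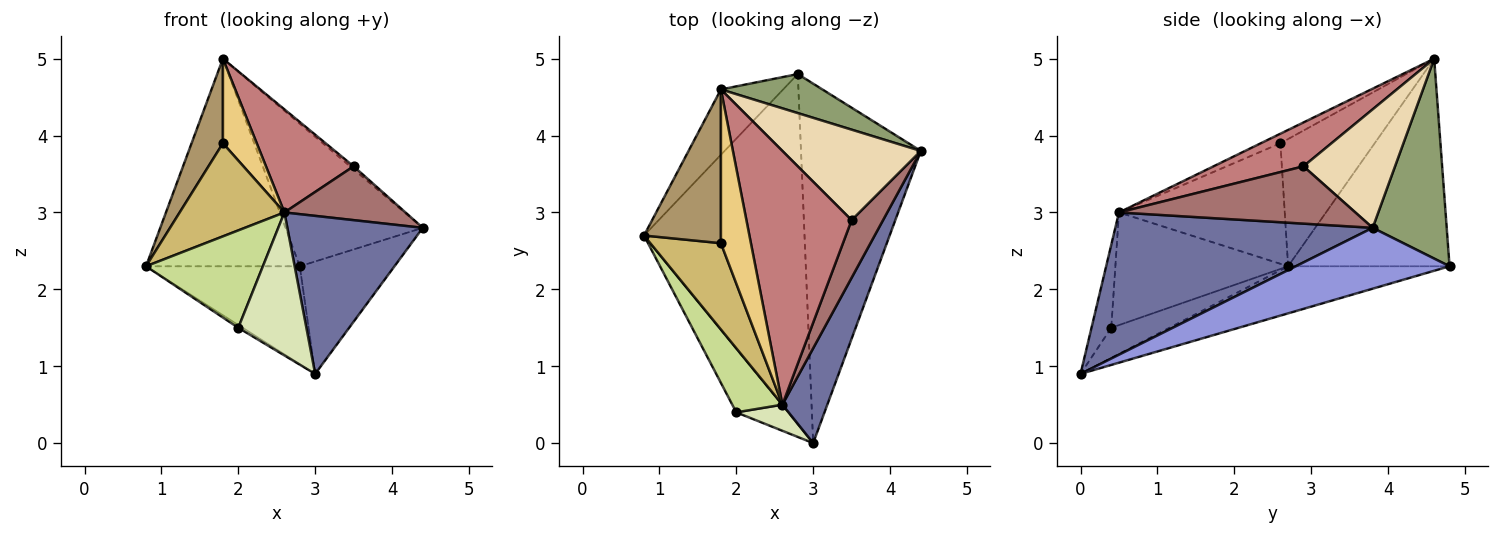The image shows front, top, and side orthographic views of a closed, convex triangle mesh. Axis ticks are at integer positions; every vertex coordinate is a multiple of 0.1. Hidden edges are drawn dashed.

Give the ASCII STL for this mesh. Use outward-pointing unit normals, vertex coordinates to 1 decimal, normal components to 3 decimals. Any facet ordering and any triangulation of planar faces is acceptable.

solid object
 facet normal 0.852 -0.449 0.269
  outer loop
   vertex 2.6 0.5 3.0
   vertex 3.0 0.0 0.9
   vertex 4.4 3.8 2.8
  endloop
 endfacet
 facet normal -0.272 0.259 -0.927
  outer loop
   vertex 2.8 4.8 2.3
   vertex 3.0 0.0 0.9
   vertex 0.8 2.7 2.3
  endloop
 endfacet
 facet normal 0.436 0.269 -0.859
  outer loop
   vertex 2.8 4.8 2.3
   vertex 4.4 3.8 2.8
   vertex 3.0 0.0 0.9
  endloop
 endfacet
 facet normal -0.708 0.674 -0.212
  outer loop
   vertex 2.8 4.8 2.3
   vertex 0.8 2.7 2.3
   vertex 1.8 4.6 5.0
  endloop
 endfacet
 facet normal 0.462 0.856 0.234
  outer loop
   vertex 2.8 4.8 2.3
   vertex 1.8 4.6 5.0
   vertex 4.4 3.8 2.8
  endloop
 endfacet
 facet normal -0.503 0.038 -0.864
  outer loop
   vertex 2.0 0.4 1.5
   vertex 0.8 2.7 2.3
   vertex 3.0 0.0 0.9
  endloop
 endfacet
 facet normal -0.777 -0.526 0.346
  outer loop
   vertex 2.0 0.4 1.5
   vertex 2.6 0.5 3.0
   vertex 0.8 2.7 2.3
  endloop
 endfacet
 facet normal -0.275 -0.946 0.173
  outer loop
   vertex 2.0 0.4 1.5
   vertex 3.0 0.0 0.9
   vertex 2.6 0.5 3.0
  endloop
 endfacet
 facet normal -0.823 -0.274 0.497
  outer loop
   vertex 1.8 2.6 3.9
   vertex 1.8 4.6 5.0
   vertex 0.8 2.7 2.3
  endloop
 endfacet
 facet normal -0.758 -0.479 0.444
  outer loop
   vertex 1.8 2.6 3.9
   vertex 0.8 2.7 2.3
   vertex 2.6 0.5 3.0
  endloop
 endfacet
 facet normal -0.269 -0.464 0.844
  outer loop
   vertex 1.8 2.6 3.9
   vertex 2.6 0.5 3.0
   vertex 1.8 4.6 5.0
  endloop
 endfacet
 facet normal 0.650 0.025 0.759
  outer loop
   vertex 3.5 2.9 3.6
   vertex 4.4 3.8 2.8
   vertex 1.8 4.6 5.0
  endloop
 endfacet
 facet normal 0.800 -0.410 0.439
  outer loop
   vertex 3.5 2.9 3.6
   vertex 2.6 0.5 3.0
   vertex 4.4 3.8 2.8
  endloop
 endfacet
 facet normal 0.360 -0.351 0.864
  outer loop
   vertex 3.5 2.9 3.6
   vertex 1.8 4.6 5.0
   vertex 2.6 0.5 3.0
  endloop
 endfacet
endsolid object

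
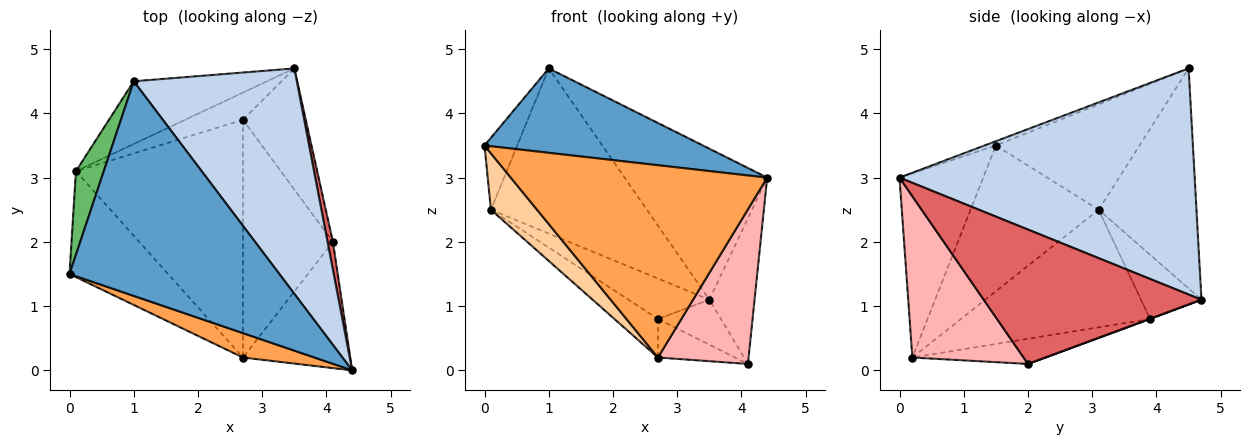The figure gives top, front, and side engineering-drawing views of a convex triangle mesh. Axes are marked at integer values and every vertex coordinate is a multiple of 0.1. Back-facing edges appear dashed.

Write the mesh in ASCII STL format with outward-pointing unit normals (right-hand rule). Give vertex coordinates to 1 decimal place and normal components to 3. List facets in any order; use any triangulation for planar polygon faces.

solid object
 facet normal -0.019 -0.366 0.930
  outer loop
   vertex 1.0 4.5 4.7
   vertex 0.0 1.5 3.5
   vertex 4.4 0.0 3.0
  endloop
 endfacet
 facet normal 0.755 0.365 0.545
  outer loop
   vertex 1.0 4.5 4.7
   vertex 4.4 0.0 3.0
   vertex 3.5 4.7 1.1
  endloop
 endfacet
 facet normal -0.308 -0.944 0.120
  outer loop
   vertex 2.7 0.2 0.2
   vertex 4.4 0.0 3.0
   vertex 0.0 1.5 3.5
  endloop
 endfacet
 facet normal -0.794 -0.286 -0.537
  outer loop
   vertex 0.1 3.1 2.5
   vertex 2.7 0.2 0.2
   vertex 0.0 1.5 3.5
  endloop
 endfacet
 facet normal -0.944 0.215 0.249
  outer loop
   vertex 0.1 3.1 2.5
   vertex 0.0 1.5 3.5
   vertex 1.0 4.5 4.7
  endloop
 endfacet
 facet normal -0.506 0.806 -0.306
  outer loop
   vertex 0.1 3.1 2.5
   vertex 1.0 4.5 4.7
   vertex 3.5 4.7 1.1
  endloop
 endfacet
 facet normal 0.978 0.203 0.039
  outer loop
   vertex 4.1 2.0 0.1
   vertex 3.5 4.7 1.1
   vertex 4.4 0.0 3.0
  endloop
 endfacet
 facet normal 0.689 -0.561 -0.458
  outer loop
   vertex 4.1 2.0 0.1
   vertex 4.4 0.0 3.0
   vertex 2.7 0.2 0.2
  endloop
 endfacet
 facet normal -0.527 0.705 -0.474
  outer loop
   vertex 2.7 3.9 0.8
   vertex 0.1 3.1 2.5
   vertex 3.5 4.7 1.1
  endloop
 endfacet
 facet normal -0.571 0.131 -0.811
  outer loop
   vertex 2.7 3.9 0.8
   vertex 2.7 0.2 0.2
   vertex 0.1 3.1 2.5
  endloop
 endfacet
 facet normal 0.004 0.348 -0.937
  outer loop
   vertex 2.7 3.9 0.8
   vertex 3.5 4.7 1.1
   vertex 4.1 2.0 0.1
  endloop
 endfacet
 facet normal -0.266 0.154 -0.951
  outer loop
   vertex 2.7 3.9 0.8
   vertex 4.1 2.0 0.1
   vertex 2.7 0.2 0.2
  endloop
 endfacet
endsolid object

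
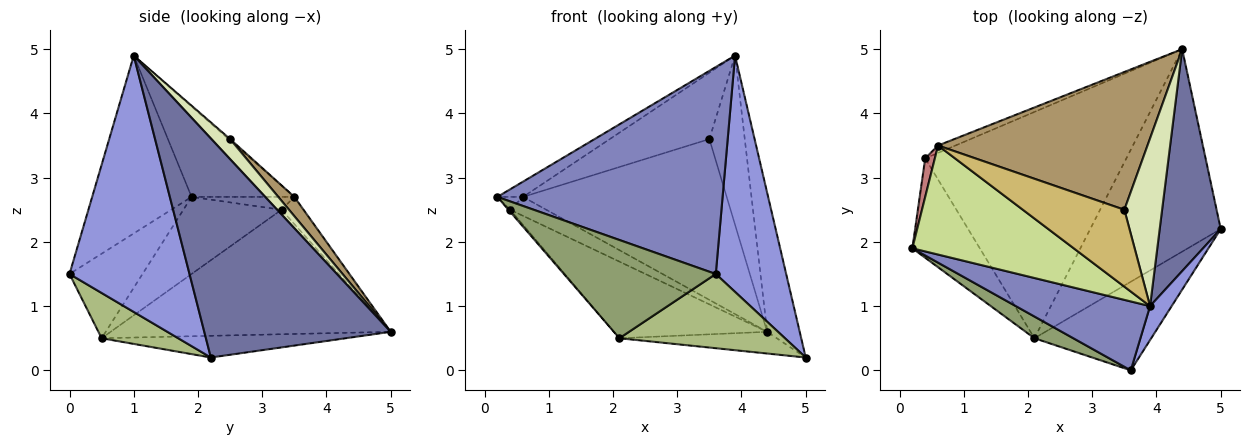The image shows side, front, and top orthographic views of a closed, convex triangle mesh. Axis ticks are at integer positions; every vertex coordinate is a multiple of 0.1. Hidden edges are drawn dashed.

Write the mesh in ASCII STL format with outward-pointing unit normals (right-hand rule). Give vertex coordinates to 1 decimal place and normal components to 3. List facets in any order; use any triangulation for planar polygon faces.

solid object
 facet normal 0.950 0.166 0.265
  outer loop
   vertex 3.9 1.0 4.9
   vertex 5.0 2.2 0.2
   vertex 4.4 5.0 0.6
  endloop
 endfacet
 facet normal -0.386 -0.875 0.291
  outer loop
   vertex 3.6 0.0 1.5
   vertex 3.9 1.0 4.9
   vertex 0.2 1.9 2.7
  endloop
 endfacet
 facet normal 0.860 -0.505 0.073
  outer loop
   vertex 3.6 0.0 1.5
   vertex 5.0 2.2 0.2
   vertex 3.9 1.0 4.9
  endloop
 endfacet
 facet normal -0.163 0.105 -0.981
  outer loop
   vertex 2.1 0.5 0.5
   vertex 4.4 5.0 0.6
   vertex 5.0 2.2 0.2
  endloop
 endfacet
 facet normal -0.425 -0.884 0.195
  outer loop
   vertex 2.1 0.5 0.5
   vertex 3.6 0.0 1.5
   vertex 0.2 1.9 2.7
  endloop
 endfacet
 facet normal 0.285 -0.615 -0.735
  outer loop
   vertex 2.1 0.5 0.5
   vertex 5.0 2.2 0.2
   vertex 3.6 0.0 1.5
  endloop
 endfacet
 facet normal -0.485 0.121 0.866
  outer loop
   vertex 0.6 3.5 2.7
   vertex 0.2 1.9 2.7
   vertex 3.9 1.0 4.9
  endloop
 endfacet
 facet normal 0.351 0.665 0.659
  outer loop
   vertex 3.5 2.5 3.6
   vertex 3.9 1.0 4.9
   vertex 4.4 5.0 0.6
  endloop
 endfacet
 facet normal 0.060 0.758 0.650
  outer loop
   vertex 3.5 2.5 3.6
   vertex 4.4 5.0 0.6
   vertex 0.6 3.5 2.7
  endloop
 endfacet
 facet normal -0.010 0.653 0.757
  outer loop
   vertex 3.5 2.5 3.6
   vertex 0.6 3.5 2.7
   vertex 3.9 1.0 4.9
  endloop
 endfacet
 facet normal -0.506 0.277 -0.817
  outer loop
   vertex 0.4 3.3 2.5
   vertex 4.4 5.0 0.6
   vertex 2.1 0.5 0.5
  endloop
 endfacet
 facet normal -0.494 0.810 -0.316
  outer loop
   vertex 0.4 3.3 2.5
   vertex 0.6 3.5 2.7
   vertex 4.4 5.0 0.6
  endloop
 endfacet
 facet normal -0.753 0.013 -0.658
  outer loop
   vertex 0.4 3.3 2.5
   vertex 2.1 0.5 0.5
   vertex 0.2 1.9 2.7
  endloop
 endfacet
 facet normal -0.784 0.196 0.588
  outer loop
   vertex 0.4 3.3 2.5
   vertex 0.2 1.9 2.7
   vertex 0.6 3.5 2.7
  endloop
 endfacet
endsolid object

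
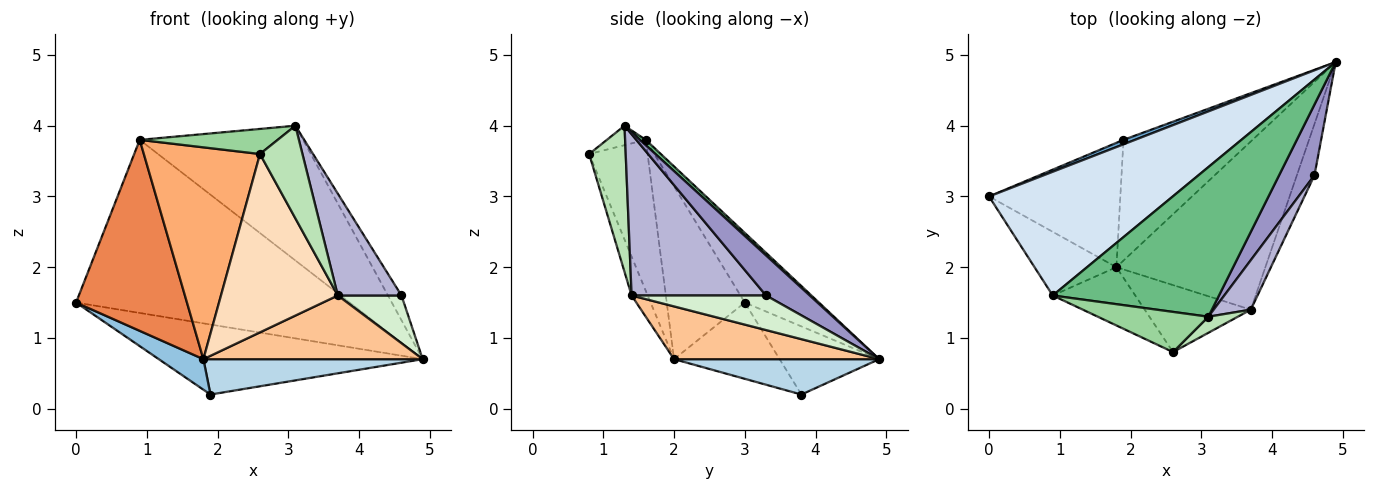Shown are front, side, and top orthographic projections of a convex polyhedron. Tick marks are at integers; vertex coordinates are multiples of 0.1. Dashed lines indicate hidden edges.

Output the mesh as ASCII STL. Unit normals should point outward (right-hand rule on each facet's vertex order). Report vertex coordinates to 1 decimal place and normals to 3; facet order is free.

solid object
 facet normal -0.352 0.934 0.060
  outer loop
   vertex 1.9 3.8 0.2
   vertex 0.0 3.0 1.5
   vertex 4.9 4.9 0.7
  endloop
 endfacet
 facet normal -0.491 -0.208 -0.846
  outer loop
   vertex 1.8 2.0 0.7
   vertex 0.0 3.0 1.5
   vertex 1.9 3.8 0.2
  endloop
 endfacet
 facet normal 0.254 -0.272 -0.928
  outer loop
   vertex 1.8 2.0 0.7
   vertex 1.9 3.8 0.2
   vertex 4.9 4.9 0.7
  endloop
 endfacet
 facet normal -0.215 0.794 0.568
  outer loop
   vertex 0.9 1.6 3.8
   vertex 4.9 4.9 0.7
   vertex 0.0 3.0 1.5
  endloop
 endfacet
 facet normal -0.555 -0.789 -0.263
  outer loop
   vertex 0.9 1.6 3.8
   vertex 0.0 3.0 1.5
   vertex 1.8 2.0 0.7
  endloop
 endfacet
 facet normal -0.436 -0.868 -0.239
  outer loop
   vertex 0.9 1.6 3.8
   vertex 1.8 2.0 0.7
   vertex 2.6 0.8 3.6
  endloop
 endfacet
 facet normal 0.314 -0.336 -0.888
  outer loop
   vertex 3.7 1.4 1.6
   vertex 1.8 2.0 0.7
   vertex 4.9 4.9 0.7
  endloop
 endfacet
 facet normal -0.128 -0.928 -0.349
  outer loop
   vertex 3.7 1.4 1.6
   vertex 2.6 0.8 3.6
   vertex 1.8 2.0 0.7
  endloop
 endfacet
 facet normal 0.024 0.669 0.743
  outer loop
   vertex 3.1 1.3 4.0
   vertex 4.9 4.9 0.7
   vertex 0.9 1.6 3.8
  endloop
 endfacet
 facet normal -0.148 -0.524 0.839
  outer loop
   vertex 3.1 1.3 4.0
   vertex 0.9 1.6 3.8
   vertex 2.6 0.8 3.6
  endloop
 endfacet
 facet normal 0.647 -0.751 0.130
  outer loop
   vertex 3.1 1.3 4.0
   vertex 2.6 0.8 3.6
   vertex 3.7 1.4 1.6
  endloop
 endfacet
 facet normal 0.821 -0.389 -0.418
  outer loop
   vertex 4.6 3.3 1.6
   vertex 3.7 1.4 1.6
   vertex 4.9 4.9 0.7
  endloop
 endfacet
 facet normal 0.731 0.226 0.645
  outer loop
   vertex 4.6 3.3 1.6
   vertex 4.9 4.9 0.7
   vertex 3.1 1.3 4.0
  endloop
 endfacet
 facet normal 0.885 -0.419 0.204
  outer loop
   vertex 4.6 3.3 1.6
   vertex 3.1 1.3 4.0
   vertex 3.7 1.4 1.6
  endloop
 endfacet
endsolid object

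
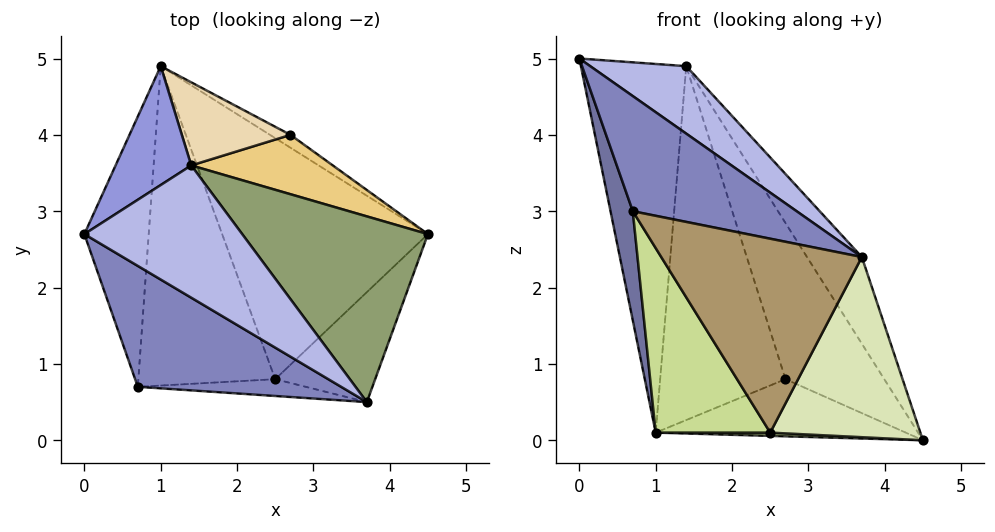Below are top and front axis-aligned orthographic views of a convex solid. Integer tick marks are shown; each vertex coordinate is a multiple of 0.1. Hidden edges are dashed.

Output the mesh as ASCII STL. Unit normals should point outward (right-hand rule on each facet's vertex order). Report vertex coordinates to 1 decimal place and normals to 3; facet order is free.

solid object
 facet normal -0.966 -0.097 -0.241
  outer loop
   vertex 0.7 0.7 3.0
   vertex 0.0 2.7 5.0
   vertex 1.0 4.9 0.1
  endloop
 endfacet
 facet normal 0.098 -0.686 0.721
  outer loop
   vertex 0.7 0.7 3.0
   vertex 3.7 0.5 2.4
   vertex 0.0 2.7 5.0
  endloop
 endfacet
 facet normal -0.508 0.820 0.264
  outer loop
   vertex 1.4 3.6 4.9
   vertex 1.0 4.9 0.1
   vertex 0.0 2.7 5.0
  endloop
 endfacet
 facet normal 0.335 -0.428 0.839
  outer loop
   vertex 1.4 3.6 4.9
   vertex 0.0 2.7 5.0
   vertex 3.7 0.5 2.4
  endloop
 endfacet
 facet normal 0.841 0.229 0.490
  outer loop
   vertex 1.4 3.6 4.9
   vertex 3.7 0.5 2.4
   vertex 4.5 2.7 0.0
  endloop
 endfacet
 facet normal -0.037 -0.014 -0.999
  outer loop
   vertex 2.5 0.8 0.1
   vertex 1.0 4.9 0.1
   vertex 4.5 2.7 0.0
  endloop
 endfacet
 facet normal -0.807 -0.295 -0.511
  outer loop
   vertex 2.5 0.8 0.1
   vertex 0.7 0.7 3.0
   vertex 1.0 4.9 0.1
  endloop
 endfacet
 facet normal 0.617 -0.671 -0.410
  outer loop
   vertex 2.5 0.8 0.1
   vertex 4.5 2.7 0.0
   vertex 3.7 0.5 2.4
  endloop
 endfacet
 facet normal -0.083 -0.993 -0.086
  outer loop
   vertex 2.5 0.8 0.1
   vertex 3.7 0.5 2.4
   vertex 0.7 0.7 3.0
  endloop
 endfacet
 facet normal 0.519 0.834 -0.188
  outer loop
   vertex 2.7 4.0 0.8
   vertex 4.5 2.7 0.0
   vertex 1.0 4.9 0.1
  endloop
 endfacet
 facet normal 0.640 0.718 0.273
  outer loop
   vertex 2.7 4.0 0.8
   vertex 1.4 3.6 4.9
   vertex 4.5 2.7 0.0
  endloop
 endfacet
 facet normal 0.388 0.897 0.211
  outer loop
   vertex 2.7 4.0 0.8
   vertex 1.0 4.9 0.1
   vertex 1.4 3.6 4.9
  endloop
 endfacet
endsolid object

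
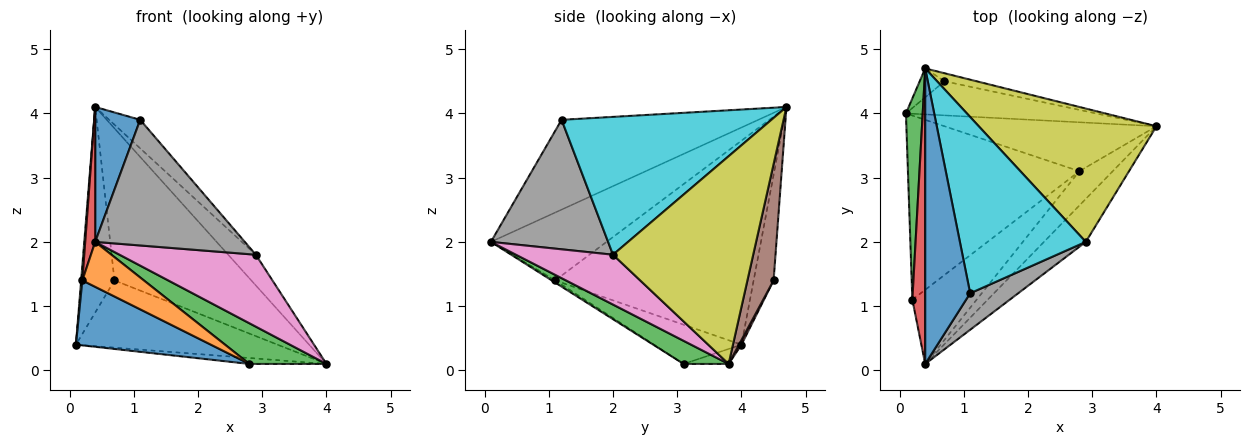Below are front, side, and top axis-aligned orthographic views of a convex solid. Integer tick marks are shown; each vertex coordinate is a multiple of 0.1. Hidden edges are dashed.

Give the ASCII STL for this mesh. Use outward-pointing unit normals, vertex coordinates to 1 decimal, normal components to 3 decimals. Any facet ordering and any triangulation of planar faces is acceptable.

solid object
 facet normal -0.876 -0.200 0.439
  outer loop
   vertex 1.1 1.2 3.9
   vertex 0.4 4.7 4.1
   vertex 0.4 0.1 2.0
  endloop
 endfacet
 facet normal -0.070 0.120 -0.990
  outer loop
   vertex 2.8 3.1 0.1
   vertex 0.1 4.0 0.4
   vertex 4.0 3.8 0.1
  endloop
 endfacet
 facet normal 0.407 -0.699 -0.588
  outer loop
   vertex 2.8 3.1 0.1
   vertex 4.0 3.8 0.1
   vertex 0.4 0.1 2.0
  endloop
 endfacet
 facet normal 0.011 0.892 -0.452
  outer loop
   vertex 0.7 4.5 1.4
   vertex 4.0 3.8 0.1
   vertex 0.1 4.0 0.4
  endloop
 endfacet
 facet normal -0.510 0.852 -0.120
  outer loop
   vertex 0.7 4.5 1.4
   vertex 0.1 4.0 0.4
   vertex 0.4 4.7 4.1
  endloop
 endfacet
 facet normal 0.188 0.981 -0.052
  outer loop
   vertex 0.7 4.5 1.4
   vertex 0.4 4.7 4.1
   vertex 4.0 3.8 0.1
  endloop
 endfacet
 facet normal 0.522 -0.732 -0.438
  outer loop
   vertex 2.9 2.0 1.8
   vertex 0.4 0.1 2.0
   vertex 4.0 3.8 0.1
  endloop
 endfacet
 facet normal 0.601 -0.767 0.223
  outer loop
   vertex 2.9 2.0 1.8
   vertex 1.1 1.2 3.9
   vertex 0.4 0.1 2.0
  endloop
 endfacet
 facet normal 0.751 0.148 0.643
  outer loop
   vertex 2.9 2.0 1.8
   vertex 4.0 3.8 0.1
   vertex 0.4 4.7 4.1
  endloop
 endfacet
 facet normal 0.734 0.108 0.670
  outer loop
   vertex 2.9 2.0 1.8
   vertex 0.4 4.7 4.1
   vertex 1.1 1.2 3.9
  endloop
 endfacet
 facet normal -0.211 -0.325 -0.922
  outer loop
   vertex 0.2 1.1 1.4
   vertex 0.1 4.0 0.4
   vertex 2.8 3.1 0.1
  endloop
 endfacet
 facet normal -0.028 -0.518 -0.855
  outer loop
   vertex 0.2 1.1 1.4
   vertex 2.8 3.1 0.1
   vertex 0.4 0.1 2.0
  endloop
 endfacet
 facet normal -0.997 -0.006 0.082
  outer loop
   vertex 0.2 1.1 1.4
   vertex 0.4 4.7 4.1
   vertex 0.1 4.0 0.4
  endloop
 endfacet
 facet normal -0.979 -0.085 0.185
  outer loop
   vertex 0.2 1.1 1.4
   vertex 0.4 0.1 2.0
   vertex 0.4 4.7 4.1
  endloop
 endfacet
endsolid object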